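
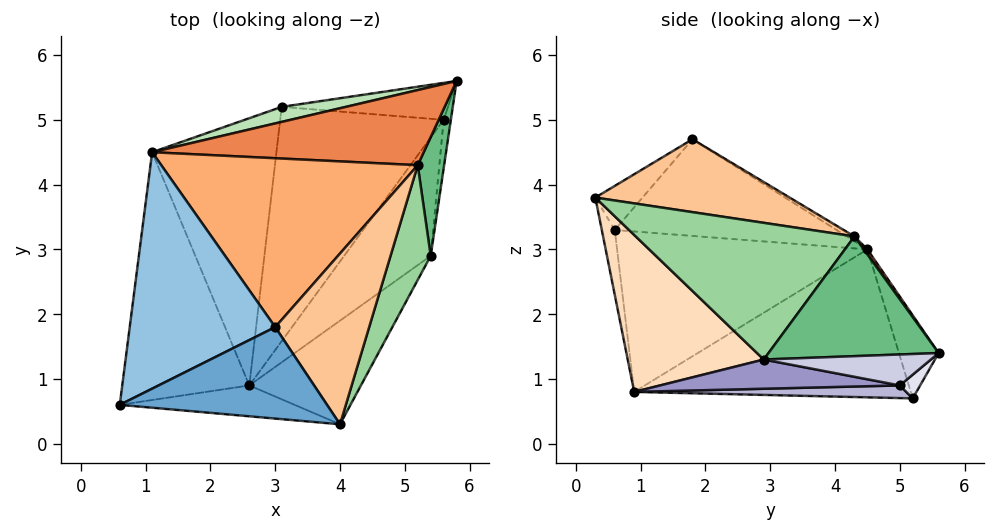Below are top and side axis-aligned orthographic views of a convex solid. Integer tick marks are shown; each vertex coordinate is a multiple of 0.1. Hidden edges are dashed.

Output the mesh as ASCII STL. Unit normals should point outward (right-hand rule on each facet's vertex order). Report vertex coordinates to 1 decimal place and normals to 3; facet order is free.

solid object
 facet normal -0.168 -0.587 0.792
  outer loop
   vertex 3.0 1.8 4.7
   vertex 0.6 0.6 3.3
   vertex 4.0 0.3 3.8
  endloop
 endfacet
 facet normal -0.548 0.134 0.825
  outer loop
   vertex 1.1 4.5 3.0
   vertex 0.6 0.6 3.3
   vertex 3.0 1.8 4.7
  endloop
 endfacet
 facet normal -0.062 -0.984 -0.168
  outer loop
   vertex 2.6 0.9 0.8
   vertex 4.0 0.3 3.8
   vertex 0.6 0.6 3.3
  endloop
 endfacet
 facet normal -0.783 0.053 -0.620
  outer loop
   vertex 2.6 0.9 0.8
   vertex 0.6 0.6 3.3
   vertex 1.1 4.5 3.0
  endloop
 endfacet
 facet normal 0.011 0.809 0.588
  outer loop
   vertex 5.2 4.3 3.2
   vertex 5.8 5.6 1.4
   vertex 1.1 4.5 3.0
  endloop
 endfacet
 facet normal -0.016 0.525 0.851
  outer loop
   vertex 5.2 4.3 3.2
   vertex 1.1 4.5 3.0
   vertex 3.0 1.8 4.7
  endloop
 endfacet
 facet normal 0.612 -0.065 0.788
  outer loop
   vertex 5.2 4.3 3.2
   vertex 3.0 1.8 4.7
   vertex 4.0 0.3 3.8
  endloop
 endfacet
 facet normal 0.577 -0.706 -0.411
  outer loop
   vertex 5.4 2.9 1.3
   vertex 4.0 0.3 3.8
   vertex 2.6 0.9 0.8
  endloop
 endfacet
 facet normal 0.965 -0.151 0.213
  outer loop
   vertex 5.4 2.9 1.3
   vertex 5.8 5.6 1.4
   vertex 5.2 4.3 3.2
  endloop
 endfacet
 facet normal 0.932 -0.238 0.274
  outer loop
   vertex 5.4 2.9 1.3
   vertex 5.2 4.3 3.2
   vertex 4.0 0.3 3.8
  endloop
 endfacet
 facet normal -0.180 0.974 0.139
  outer loop
   vertex 3.1 5.2 0.7
   vertex 1.1 4.5 3.0
   vertex 5.8 5.6 1.4
  endloop
 endfacet
 facet normal -0.764 0.074 -0.641
  outer loop
   vertex 3.1 5.2 0.7
   vertex 2.6 0.9 0.8
   vertex 1.1 4.5 3.0
  endloop
 endfacet
 facet normal 0.313 -0.206 -0.927
  outer loop
   vertex 5.6 5.0 0.9
   vertex 5.4 2.9 1.3
   vertex 2.6 0.9 0.8
  endloop
 endfacet
 facet normal 0.077 -0.032 -0.997
  outer loop
   vertex 5.6 5.0 0.9
   vertex 2.6 0.9 0.8
   vertex 3.1 5.2 0.7
  endloop
 endfacet
 facet normal 0.965 -0.135 -0.224
  outer loop
   vertex 5.6 5.0 0.9
   vertex 5.8 5.6 1.4
   vertex 5.4 2.9 1.3
  endloop
 endfacet
 facet normal 0.112 0.614 -0.781
  outer loop
   vertex 5.6 5.0 0.9
   vertex 3.1 5.2 0.7
   vertex 5.8 5.6 1.4
  endloop
 endfacet
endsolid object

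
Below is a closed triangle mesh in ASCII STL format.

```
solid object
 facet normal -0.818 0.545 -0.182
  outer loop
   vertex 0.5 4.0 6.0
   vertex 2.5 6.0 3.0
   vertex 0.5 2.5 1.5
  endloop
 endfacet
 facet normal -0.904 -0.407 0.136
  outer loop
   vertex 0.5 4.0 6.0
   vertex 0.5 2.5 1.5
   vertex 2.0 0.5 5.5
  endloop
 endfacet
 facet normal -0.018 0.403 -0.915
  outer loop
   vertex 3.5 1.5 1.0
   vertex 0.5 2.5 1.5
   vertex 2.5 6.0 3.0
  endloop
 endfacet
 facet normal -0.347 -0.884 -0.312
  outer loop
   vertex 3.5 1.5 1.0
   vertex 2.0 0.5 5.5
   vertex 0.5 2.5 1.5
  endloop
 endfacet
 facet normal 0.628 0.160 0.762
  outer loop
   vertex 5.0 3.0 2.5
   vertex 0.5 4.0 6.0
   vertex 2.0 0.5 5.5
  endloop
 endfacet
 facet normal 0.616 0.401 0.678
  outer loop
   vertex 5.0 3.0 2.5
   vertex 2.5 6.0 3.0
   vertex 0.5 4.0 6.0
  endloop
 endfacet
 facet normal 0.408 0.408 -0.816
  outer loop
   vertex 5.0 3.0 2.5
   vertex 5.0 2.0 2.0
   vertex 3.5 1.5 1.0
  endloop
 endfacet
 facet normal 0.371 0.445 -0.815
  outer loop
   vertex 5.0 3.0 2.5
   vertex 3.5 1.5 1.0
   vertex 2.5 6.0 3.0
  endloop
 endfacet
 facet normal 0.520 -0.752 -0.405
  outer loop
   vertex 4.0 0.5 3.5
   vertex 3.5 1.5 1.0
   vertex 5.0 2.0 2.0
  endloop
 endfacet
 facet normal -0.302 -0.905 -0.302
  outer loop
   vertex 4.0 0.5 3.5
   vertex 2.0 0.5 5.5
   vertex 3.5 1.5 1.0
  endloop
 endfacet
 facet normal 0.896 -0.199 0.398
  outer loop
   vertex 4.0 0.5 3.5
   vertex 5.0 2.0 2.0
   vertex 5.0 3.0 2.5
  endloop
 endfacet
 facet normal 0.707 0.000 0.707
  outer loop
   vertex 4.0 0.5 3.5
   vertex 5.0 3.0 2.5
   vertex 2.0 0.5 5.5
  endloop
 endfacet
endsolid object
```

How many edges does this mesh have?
18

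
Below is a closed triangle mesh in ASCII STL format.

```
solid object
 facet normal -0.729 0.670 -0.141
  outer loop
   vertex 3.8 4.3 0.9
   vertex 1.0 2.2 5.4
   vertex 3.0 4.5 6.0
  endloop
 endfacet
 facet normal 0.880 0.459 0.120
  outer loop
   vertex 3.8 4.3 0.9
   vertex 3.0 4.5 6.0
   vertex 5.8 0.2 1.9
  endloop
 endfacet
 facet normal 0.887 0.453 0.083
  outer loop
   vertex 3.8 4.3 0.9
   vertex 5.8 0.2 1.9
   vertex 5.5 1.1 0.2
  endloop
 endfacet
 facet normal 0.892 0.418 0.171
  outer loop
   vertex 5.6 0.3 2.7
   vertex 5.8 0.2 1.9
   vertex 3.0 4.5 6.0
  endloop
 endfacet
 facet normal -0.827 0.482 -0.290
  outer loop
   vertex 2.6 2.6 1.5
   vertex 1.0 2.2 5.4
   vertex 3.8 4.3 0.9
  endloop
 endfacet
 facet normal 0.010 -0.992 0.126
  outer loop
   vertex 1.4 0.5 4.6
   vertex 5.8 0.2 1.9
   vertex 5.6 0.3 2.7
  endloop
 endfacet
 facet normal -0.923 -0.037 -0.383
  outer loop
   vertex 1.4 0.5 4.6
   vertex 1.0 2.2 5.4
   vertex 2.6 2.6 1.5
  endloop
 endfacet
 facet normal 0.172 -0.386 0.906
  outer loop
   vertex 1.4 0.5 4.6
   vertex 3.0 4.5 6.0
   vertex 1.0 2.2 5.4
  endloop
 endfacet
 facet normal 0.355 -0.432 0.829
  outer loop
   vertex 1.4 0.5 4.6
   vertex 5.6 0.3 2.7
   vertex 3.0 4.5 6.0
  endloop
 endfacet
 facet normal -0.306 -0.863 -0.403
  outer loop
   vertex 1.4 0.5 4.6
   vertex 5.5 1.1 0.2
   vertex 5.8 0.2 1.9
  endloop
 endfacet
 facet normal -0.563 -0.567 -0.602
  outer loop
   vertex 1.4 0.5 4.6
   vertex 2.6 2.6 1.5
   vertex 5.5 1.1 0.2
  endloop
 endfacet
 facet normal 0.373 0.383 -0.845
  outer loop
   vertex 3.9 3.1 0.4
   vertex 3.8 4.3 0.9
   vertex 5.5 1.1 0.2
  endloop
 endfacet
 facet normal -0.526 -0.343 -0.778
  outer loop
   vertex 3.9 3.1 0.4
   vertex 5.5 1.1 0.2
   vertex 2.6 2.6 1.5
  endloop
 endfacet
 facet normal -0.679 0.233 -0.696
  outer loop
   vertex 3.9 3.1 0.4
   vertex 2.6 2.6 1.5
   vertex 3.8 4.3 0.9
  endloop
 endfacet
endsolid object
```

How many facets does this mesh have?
14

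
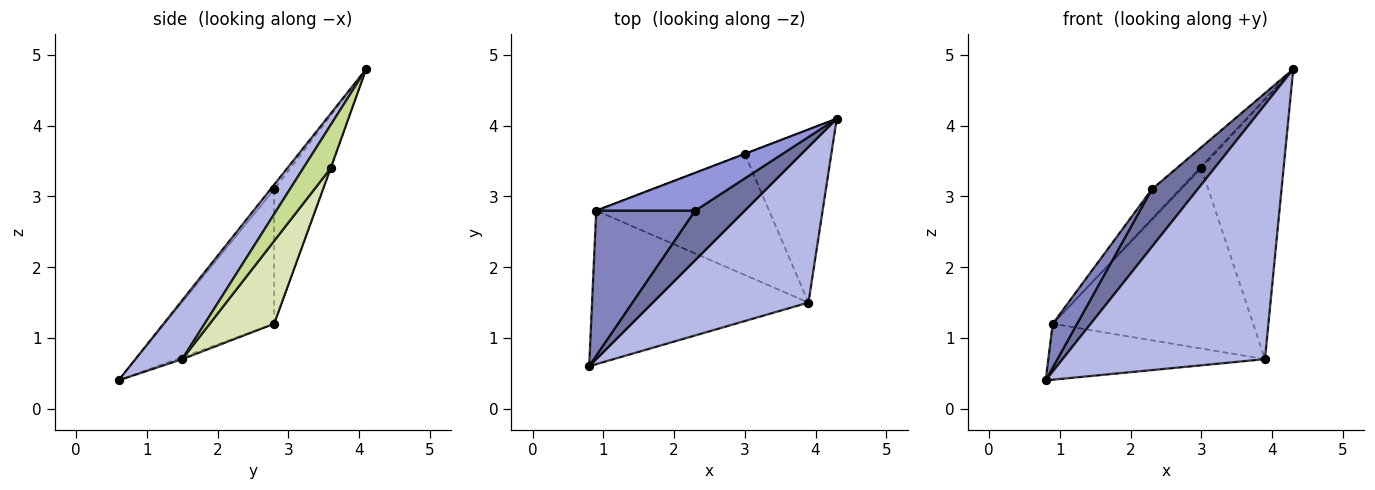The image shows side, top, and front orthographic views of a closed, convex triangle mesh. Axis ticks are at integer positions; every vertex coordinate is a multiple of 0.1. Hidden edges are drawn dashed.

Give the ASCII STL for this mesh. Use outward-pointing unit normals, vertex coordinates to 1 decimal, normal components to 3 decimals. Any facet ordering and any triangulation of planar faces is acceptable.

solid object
 facet normal -0.061 -0.757 0.651
  outer loop
   vertex 2.3 2.8 3.1
   vertex 0.8 0.6 0.4
   vertex 4.3 4.1 4.8
  endloop
 endfacet
 facet normal -0.792 -0.176 0.584
  outer loop
   vertex 0.9 2.8 1.2
   vertex 0.8 0.6 0.4
   vertex 2.3 2.8 3.1
  endloop
 endfacet
 facet normal -0.731 0.420 0.538
  outer loop
   vertex 0.9 2.8 1.2
   vertex 2.3 2.8 3.1
   vertex 4.3 4.1 4.8
  endloop
 endfacet
 facet normal 0.193 -0.837 0.512
  outer loop
   vertex 3.9 1.5 0.7
   vertex 4.3 4.1 4.8
   vertex 0.8 0.6 0.4
  endloop
 endfacet
 facet normal -0.008 0.342 -0.940
  outer loop
   vertex 3.9 1.5 0.7
   vertex 0.8 0.6 0.4
   vertex 0.9 2.8 1.2
  endloop
 endfacet
 facet normal -0.241 0.963 -0.120
  outer loop
   vertex 3.0 3.6 3.4
   vertex 0.9 2.8 1.2
   vertex 4.3 4.1 4.8
  endloop
 endfacet
 facet normal 0.267 0.802 -0.535
  outer loop
   vertex 3.0 3.6 3.4
   vertex 4.3 4.1 4.8
   vertex 3.9 1.5 0.7
  endloop
 endfacet
 facet normal 0.258 0.802 -0.538
  outer loop
   vertex 3.0 3.6 3.4
   vertex 3.9 1.5 0.7
   vertex 0.9 2.8 1.2
  endloop
 endfacet
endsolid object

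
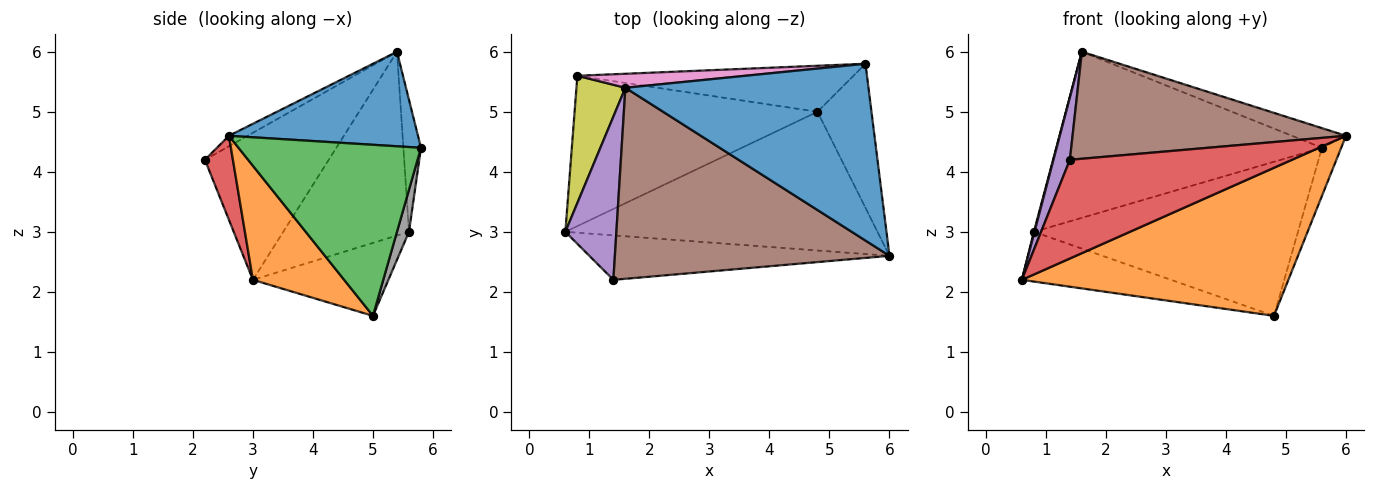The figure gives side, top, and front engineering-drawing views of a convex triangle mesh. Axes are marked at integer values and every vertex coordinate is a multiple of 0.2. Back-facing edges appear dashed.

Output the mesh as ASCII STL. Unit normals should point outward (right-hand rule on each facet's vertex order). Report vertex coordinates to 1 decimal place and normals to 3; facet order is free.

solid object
 facet normal 0.361 0.103 0.927
  outer loop
   vertex 1.6 5.4 6.0
   vertex 6.0 2.6 4.6
   vertex 5.6 5.8 4.4
  endloop
 endfacet
 facet normal 0.242 -0.708 -0.663
  outer loop
   vertex 4.8 5.0 1.6
   vertex 6.0 2.6 4.6
   vertex 0.6 3.0 2.2
  endloop
 endfacet
 facet normal 0.949 0.100 -0.300
  outer loop
   vertex 4.8 5.0 1.6
   vertex 5.6 5.8 4.4
   vertex 6.0 2.6 4.6
  endloop
 endfacet
 facet normal 0.114 -0.906 -0.408
  outer loop
   vertex 1.4 2.2 4.2
   vertex 0.6 3.0 2.2
   vertex 6.0 2.6 4.6
  endloop
 endfacet
 facet normal -0.937 -0.124 0.325
  outer loop
   vertex 1.4 2.2 4.2
   vertex 1.6 5.4 6.0
   vertex 0.6 3.0 2.2
  endloop
 endfacet
 facet normal -0.033 -0.488 0.872
  outer loop
   vertex 1.4 2.2 4.2
   vertex 6.0 2.6 4.6
   vertex 1.6 5.4 6.0
  endloop
 endfacet
 facet normal -0.066 0.994 0.084
  outer loop
   vertex 0.8 5.6 3.0
   vertex 1.6 5.4 6.0
   vertex 5.6 5.8 4.4
  endloop
 endfacet
 facet normal 0.044 0.957 -0.286
  outer loop
   vertex 0.8 5.6 3.0
   vertex 5.6 5.8 4.4
   vertex 4.8 5.0 1.6
  endloop
 endfacet
 facet normal -0.966 -0.005 0.257
  outer loop
   vertex 0.8 5.6 3.0
   vertex 0.6 3.0 2.2
   vertex 1.6 5.4 6.0
  endloop
 endfacet
 facet normal -0.274 0.302 -0.913
  outer loop
   vertex 0.8 5.6 3.0
   vertex 4.8 5.0 1.6
   vertex 0.6 3.0 2.2
  endloop
 endfacet
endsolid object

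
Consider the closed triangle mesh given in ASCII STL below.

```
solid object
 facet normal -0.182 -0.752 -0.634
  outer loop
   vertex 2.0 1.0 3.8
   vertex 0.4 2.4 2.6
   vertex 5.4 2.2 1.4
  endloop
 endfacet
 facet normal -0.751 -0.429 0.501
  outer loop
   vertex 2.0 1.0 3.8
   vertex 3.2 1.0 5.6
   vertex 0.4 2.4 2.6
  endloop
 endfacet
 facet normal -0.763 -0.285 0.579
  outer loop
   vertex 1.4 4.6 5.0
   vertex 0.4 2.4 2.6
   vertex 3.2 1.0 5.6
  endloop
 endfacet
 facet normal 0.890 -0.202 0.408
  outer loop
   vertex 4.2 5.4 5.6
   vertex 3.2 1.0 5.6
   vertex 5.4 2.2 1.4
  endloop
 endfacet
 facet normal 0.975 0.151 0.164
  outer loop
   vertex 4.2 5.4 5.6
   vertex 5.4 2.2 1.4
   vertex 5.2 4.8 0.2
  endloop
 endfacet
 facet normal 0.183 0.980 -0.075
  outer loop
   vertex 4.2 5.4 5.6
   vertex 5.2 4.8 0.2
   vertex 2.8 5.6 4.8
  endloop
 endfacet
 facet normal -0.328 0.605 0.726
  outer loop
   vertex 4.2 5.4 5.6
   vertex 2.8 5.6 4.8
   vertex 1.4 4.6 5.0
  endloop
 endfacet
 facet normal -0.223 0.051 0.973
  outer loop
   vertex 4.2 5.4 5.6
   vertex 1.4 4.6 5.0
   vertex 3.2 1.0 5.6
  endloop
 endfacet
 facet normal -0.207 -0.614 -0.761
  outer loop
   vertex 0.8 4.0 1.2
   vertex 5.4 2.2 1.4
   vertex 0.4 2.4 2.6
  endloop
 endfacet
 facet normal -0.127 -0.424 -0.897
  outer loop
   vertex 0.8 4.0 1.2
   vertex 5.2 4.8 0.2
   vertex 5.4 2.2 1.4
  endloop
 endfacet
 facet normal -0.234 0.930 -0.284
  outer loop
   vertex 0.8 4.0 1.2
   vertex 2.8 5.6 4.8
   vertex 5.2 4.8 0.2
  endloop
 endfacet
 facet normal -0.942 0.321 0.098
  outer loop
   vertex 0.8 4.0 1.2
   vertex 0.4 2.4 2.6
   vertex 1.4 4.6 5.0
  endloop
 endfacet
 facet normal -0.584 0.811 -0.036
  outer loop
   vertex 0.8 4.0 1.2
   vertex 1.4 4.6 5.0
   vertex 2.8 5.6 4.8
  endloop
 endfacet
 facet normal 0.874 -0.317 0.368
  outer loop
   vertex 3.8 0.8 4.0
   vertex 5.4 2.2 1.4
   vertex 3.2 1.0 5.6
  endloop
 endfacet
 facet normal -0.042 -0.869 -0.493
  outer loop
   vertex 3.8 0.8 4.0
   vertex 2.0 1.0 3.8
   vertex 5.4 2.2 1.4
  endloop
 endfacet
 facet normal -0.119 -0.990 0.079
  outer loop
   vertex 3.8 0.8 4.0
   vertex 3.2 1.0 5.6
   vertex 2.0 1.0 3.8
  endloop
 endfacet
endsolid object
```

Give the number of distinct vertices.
10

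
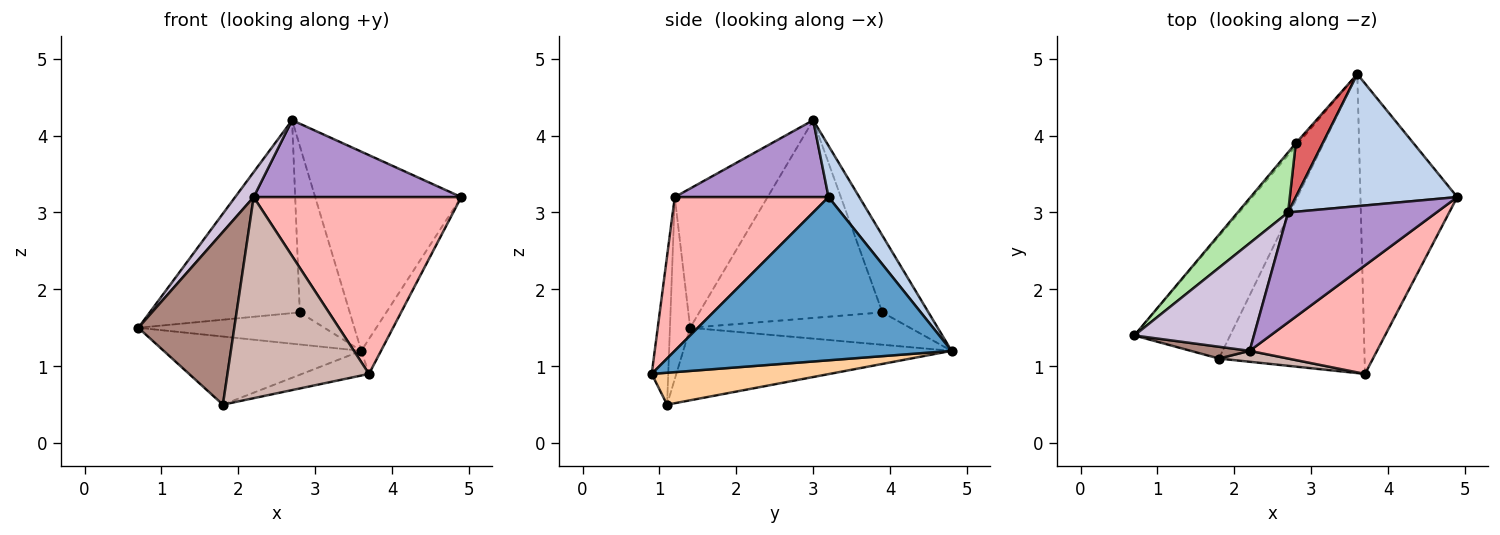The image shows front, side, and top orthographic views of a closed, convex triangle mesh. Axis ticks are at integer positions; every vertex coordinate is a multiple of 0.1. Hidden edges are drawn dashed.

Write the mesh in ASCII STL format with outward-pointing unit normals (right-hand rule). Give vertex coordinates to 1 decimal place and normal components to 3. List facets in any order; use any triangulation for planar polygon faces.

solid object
 facet normal 0.859 0.061 -0.509
  outer loop
   vertex 3.7 0.9 0.9
   vertex 3.6 4.8 1.2
   vertex 4.9 3.2 3.2
  endloop
 endfacet
 facet normal 0.173 0.821 0.544
  outer loop
   vertex 2.7 3.0 4.2
   vertex 4.9 3.2 3.2
   vertex 3.6 4.8 1.2
  endloop
 endfacet
 facet normal -0.552 0.406 -0.729
  outer loop
   vertex 1.8 1.1 0.5
   vertex 0.7 1.4 1.5
   vertex 3.6 4.8 1.2
  endloop
 endfacet
 facet normal 0.213 0.080 -0.974
  outer loop
   vertex 1.8 1.1 0.5
   vertex 3.6 4.8 1.2
   vertex 3.7 0.9 0.9
  endloop
 endfacet
 facet normal -0.762 0.645 -0.059
  outer loop
   vertex 2.8 3.9 1.7
   vertex 3.6 4.8 1.2
   vertex 0.7 1.4 1.5
  endloop
 endfacet
 facet normal -0.759 0.622 0.194
  outer loop
   vertex 2.8 3.9 1.7
   vertex 0.7 1.4 1.5
   vertex 2.7 3.0 4.2
  endloop
 endfacet
 facet normal -0.660 0.715 0.231
  outer loop
   vertex 2.8 3.9 1.7
   vertex 2.7 3.0 4.2
   vertex 3.6 4.8 1.2
  endloop
 endfacet
 facet normal 0.534 -0.721 0.442
  outer loop
   vertex 2.2 1.2 3.2
   vertex 3.7 0.9 0.9
   vertex 4.9 3.2 3.2
  endloop
 endfacet
 facet normal 0.391 -0.528 0.754
  outer loop
   vertex 2.2 1.2 3.2
   vertex 4.9 3.2 3.2
   vertex 2.7 3.0 4.2
  endloop
 endfacet
 facet normal -0.750 -0.150 0.644
  outer loop
   vertex 2.2 1.2 3.2
   vertex 2.7 3.0 4.2
   vertex 0.7 1.4 1.5
  endloop
 endfacet
 facet normal -0.206 -0.976 0.067
  outer loop
   vertex 2.2 1.2 3.2
   vertex 0.7 1.4 1.5
   vertex 1.8 1.1 0.5
  endloop
 endfacet
 facet normal -0.116 -0.992 0.054
  outer loop
   vertex 2.2 1.2 3.2
   vertex 1.8 1.1 0.5
   vertex 3.7 0.9 0.9
  endloop
 endfacet
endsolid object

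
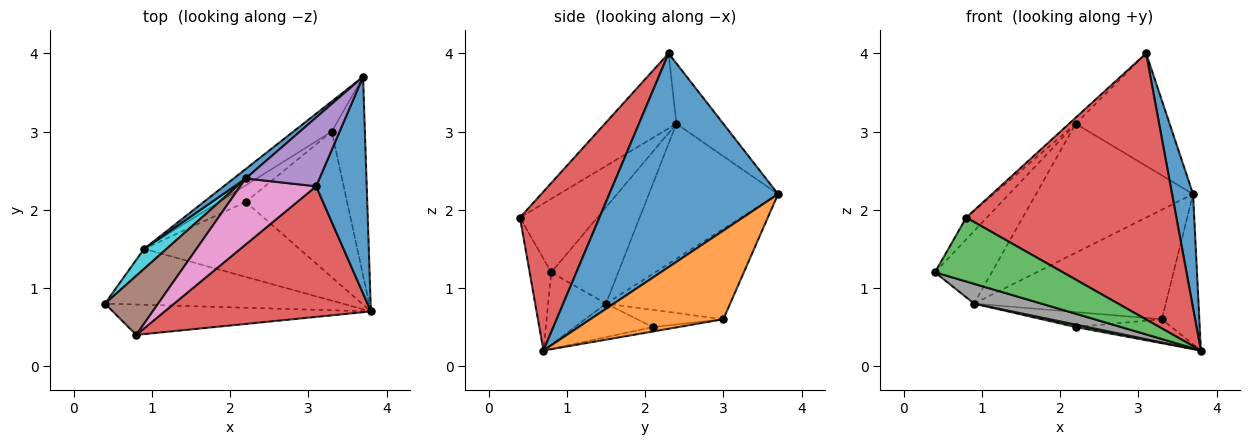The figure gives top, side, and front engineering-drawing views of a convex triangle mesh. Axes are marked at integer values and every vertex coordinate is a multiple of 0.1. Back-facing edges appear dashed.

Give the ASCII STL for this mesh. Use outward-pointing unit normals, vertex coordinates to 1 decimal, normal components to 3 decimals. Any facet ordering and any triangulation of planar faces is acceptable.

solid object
 facet normal 0.966 -0.120 0.229
  outer loop
   vertex 3.1 2.3 4.0
   vertex 3.8 0.7 0.2
   vertex 3.7 3.7 2.2
  endloop
 endfacet
 facet normal 0.906 0.256 -0.338
  outer loop
   vertex 3.3 3.0 0.6
   vertex 3.7 3.7 2.2
   vertex 3.8 0.7 0.2
  endloop
 endfacet
 facet normal -0.151 -0.893 -0.424
  outer loop
   vertex 0.8 0.4 1.9
   vertex 0.4 0.8 1.2
   vertex 3.8 0.7 0.2
  endloop
 endfacet
 facet normal 0.321 -0.850 0.417
  outer loop
   vertex 0.8 0.4 1.9
   vertex 3.8 0.7 0.2
   vertex 3.1 2.3 4.0
  endloop
 endfacet
 facet normal -0.392 0.785 0.480
  outer loop
   vertex 2.2 2.4 3.1
   vertex 3.1 2.3 4.0
   vertex 3.7 3.7 2.2
  endloop
 endfacet
 facet normal -0.792 0.211 0.573
  outer loop
   vertex 2.2 2.4 3.1
   vertex 0.4 0.8 1.2
   vertex 0.8 0.4 1.9
  endloop
 endfacet
 facet normal -0.702 0.066 0.709
  outer loop
   vertex 2.2 2.4 3.1
   vertex 0.8 0.4 1.9
   vertex 3.1 2.3 4.0
  endloop
 endfacet
 facet normal -0.276 -0.321 -0.906
  outer loop
   vertex 0.9 1.5 0.8
   vertex 3.8 0.7 0.2
   vertex 0.4 0.8 1.2
  endloop
 endfacet
 facet normal -0.530 0.818 -0.225
  outer loop
   vertex 0.9 1.5 0.8
   vertex 3.7 3.7 2.2
   vertex 3.3 3.0 0.6
  endloop
 endfacet
 facet normal -0.751 0.637 0.175
  outer loop
   vertex 0.9 1.5 0.8
   vertex 0.4 0.8 1.2
   vertex 2.2 2.4 3.1
  endloop
 endfacet
 facet normal -0.634 0.771 0.057
  outer loop
   vertex 0.9 1.5 0.8
   vertex 2.2 2.4 3.1
   vertex 3.7 3.7 2.2
  endloop
 endfacet
 facet normal -0.043 0.162 -0.986
  outer loop
   vertex 2.2 2.1 0.5
   vertex 3.3 3.0 0.6
   vertex 3.8 0.7 0.2
  endloop
 endfacet
 facet normal -0.211 -0.032 -0.977
  outer loop
   vertex 2.2 2.1 0.5
   vertex 3.8 0.7 0.2
   vertex 0.9 1.5 0.8
  endloop
 endfacet
 facet normal -0.433 0.604 -0.669
  outer loop
   vertex 2.2 2.1 0.5
   vertex 0.9 1.5 0.8
   vertex 3.3 3.0 0.6
  endloop
 endfacet
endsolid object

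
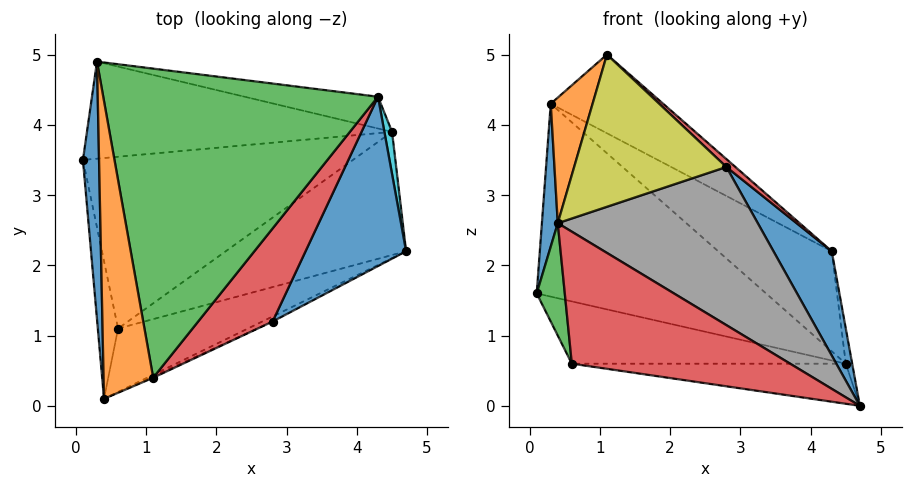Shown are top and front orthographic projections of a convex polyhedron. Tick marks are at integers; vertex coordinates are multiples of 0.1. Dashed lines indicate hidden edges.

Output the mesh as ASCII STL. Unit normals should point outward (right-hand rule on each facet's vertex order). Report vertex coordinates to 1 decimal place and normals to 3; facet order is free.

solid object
 facet normal -0.993 -0.057 0.103
  outer loop
   vertex 0.3 4.9 4.3
   vertex 0.1 3.5 1.6
   vertex 0.4 0.1 2.6
  endloop
 endfacet
 facet normal -0.948 -0.123 0.292
  outer loop
   vertex 1.1 0.4 5.0
   vertex 0.3 4.9 4.3
   vertex 0.4 0.1 2.6
  endloop
 endfacet
 facet normal -0.977 -0.135 -0.165
  outer loop
   vertex 0.6 1.1 0.6
   vertex 0.4 0.1 2.6
   vertex 0.1 3.5 1.6
  endloop
 endfacet
 facet normal 0.176 -0.887 -0.426
  outer loop
   vertex 0.6 1.1 0.6
   vertex 4.7 2.2 0.0
   vertex 0.4 0.1 2.6
  endloop
 endfacet
 facet normal -0.180 0.879 -0.442
  outer loop
   vertex 4.5 3.9 0.6
   vertex 0.1 3.5 1.6
   vertex 0.3 4.9 4.3
  endloop
 endfacet
 facet normal -0.238 0.331 -0.913
  outer loop
   vertex 4.5 3.9 0.6
   vertex 0.6 1.1 0.6
   vertex 0.1 3.5 1.6
  endloop
 endfacet
 facet normal -0.217 0.302 -0.928
  outer loop
   vertex 4.5 3.9 0.6
   vertex 4.7 2.2 0.0
   vertex 0.6 1.1 0.6
  endloop
 endfacet
 facet normal 0.424 -0.905 -0.029
  outer loop
   vertex 2.8 1.2 3.4
   vertex 0.4 0.1 2.6
   vertex 4.7 2.2 0.0
  endloop
 endfacet
 facet normal 0.419 -0.908 -0.009
  outer loop
   vertex 2.8 1.2 3.4
   vertex 1.1 0.4 5.0
   vertex 0.4 0.1 2.6
  endloop
 endfacet
 facet normal 0.992 0.082 0.098
  outer loop
   vertex 4.3 4.4 2.2
   vertex 4.7 2.2 0.0
   vertex 4.5 3.9 0.6
  endloop
 endfacet
 facet normal 0.874 -0.255 0.414
  outer loop
   vertex 4.3 4.4 2.2
   vertex 2.8 1.2 3.4
   vertex 4.7 2.2 0.0
  endloop
 endfacet
 facet normal -0.040 0.952 -0.303
  outer loop
   vertex 4.3 4.4 2.2
   vertex 4.5 3.9 0.6
   vertex 0.3 4.9 4.3
  endloop
 endfacet
 facet normal 0.475 0.217 0.853
  outer loop
   vertex 4.3 4.4 2.2
   vertex 0.3 4.9 4.3
   vertex 1.1 0.4 5.0
  endloop
 endfacet
 facet normal 0.699 -0.060 0.713
  outer loop
   vertex 4.3 4.4 2.2
   vertex 1.1 0.4 5.0
   vertex 2.8 1.2 3.4
  endloop
 endfacet
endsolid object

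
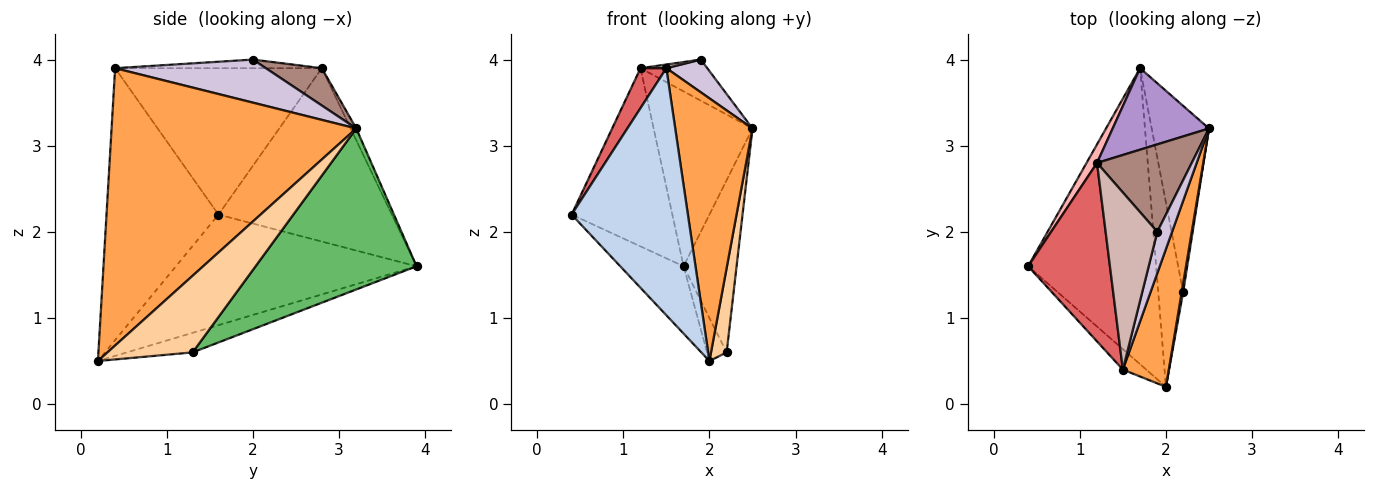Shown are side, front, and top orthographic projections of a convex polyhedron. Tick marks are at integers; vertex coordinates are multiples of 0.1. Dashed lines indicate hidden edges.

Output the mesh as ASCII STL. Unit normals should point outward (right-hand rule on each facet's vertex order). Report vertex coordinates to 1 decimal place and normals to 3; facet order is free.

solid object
 facet normal -0.644 0.170 -0.746
  outer loop
   vertex 1.7 3.9 1.6
   vertex 2.0 0.2 0.5
   vertex 0.4 1.6 2.2
  endloop
 endfacet
 facet normal -0.692 -0.719 -0.060
  outer loop
   vertex 1.5 0.4 3.9
   vertex 0.4 1.6 2.2
   vertex 2.0 0.2 0.5
  endloop
 endfacet
 facet normal 0.942 -0.297 0.156
  outer loop
   vertex 1.5 0.4 3.9
   vertex 2.0 0.2 0.5
   vertex 2.5 3.2 3.2
  endloop
 endfacet
 facet normal 0.983 -0.180 0.018
  outer loop
   vertex 2.2 1.3 0.6
   vertex 2.5 3.2 3.2
   vertex 2.0 0.2 0.5
  endloop
 endfacet
 facet normal 0.900 0.296 -0.320
  outer loop
   vertex 2.2 1.3 0.6
   vertex 1.7 3.9 1.6
   vertex 2.5 3.2 3.2
  endloop
 endfacet
 facet normal -0.607 0.181 -0.774
  outer loop
   vertex 2.2 1.3 0.6
   vertex 2.0 0.2 0.5
   vertex 1.7 3.9 1.6
  endloop
 endfacet
 facet normal -0.868 -0.108 0.485
  outer loop
   vertex 1.2 2.8 3.9
   vertex 0.4 1.6 2.2
   vertex 1.5 0.4 3.9
  endloop
 endfacet
 facet normal -0.863 0.502 0.052
  outer loop
   vertex 1.2 2.8 3.9
   vertex 1.7 3.9 1.6
   vertex 0.4 1.6 2.2
  endloop
 endfacet
 facet normal -0.051 0.905 0.422
  outer loop
   vertex 1.2 2.8 3.9
   vertex 2.5 3.2 3.2
   vertex 1.7 3.9 1.6
  endloop
 endfacet
 facet normal 0.916 -0.249 0.314
  outer loop
   vertex 1.9 2.0 4.0
   vertex 1.5 0.4 3.9
   vertex 2.5 3.2 3.2
  endloop
 endfacet
 facet normal 0.336 0.400 0.853
  outer loop
   vertex 1.9 2.0 4.0
   vertex 2.5 3.2 3.2
   vertex 1.2 2.8 3.9
  endloop
 endfacet
 facet normal -0.164 -0.021 0.986
  outer loop
   vertex 1.9 2.0 4.0
   vertex 1.2 2.8 3.9
   vertex 1.5 0.4 3.9
  endloop
 endfacet
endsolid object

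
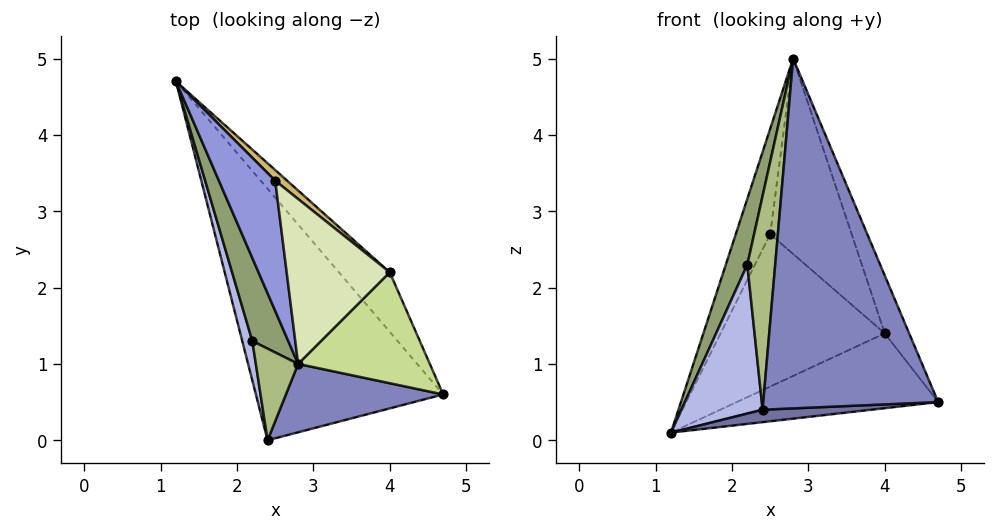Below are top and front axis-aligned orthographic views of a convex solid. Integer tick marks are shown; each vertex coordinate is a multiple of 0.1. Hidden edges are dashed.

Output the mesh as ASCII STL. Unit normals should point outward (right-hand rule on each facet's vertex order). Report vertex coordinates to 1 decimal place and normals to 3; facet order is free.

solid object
 facet normal 0.056 -0.049 -0.997
  outer loop
   vertex 2.4 0.0 0.4
   vertex 1.2 4.7 0.1
   vertex 4.7 0.6 0.5
  endloop
 endfacet
 facet normal 0.240 -0.953 0.186
  outer loop
   vertex 2.8 1.0 5.0
   vertex 2.4 0.0 0.4
   vertex 4.7 0.6 0.5
  endloop
 endfacet
 facet normal -0.679 0.462 0.570
  outer loop
   vertex 2.5 3.4 2.7
   vertex 1.2 4.7 0.1
   vertex 2.8 1.0 5.0
  endloop
 endfacet
 facet normal -0.968 -0.243 0.064
  outer loop
   vertex 2.2 1.3 2.3
   vertex 1.2 4.7 0.1
   vertex 2.4 0.0 0.4
  endloop
 endfacet
 facet normal -0.968 -0.157 0.198
  outer loop
   vertex 2.2 1.3 2.3
   vertex 2.8 1.0 5.0
   vertex 1.2 4.7 0.1
  endloop
 endfacet
 facet normal -0.913 -0.376 0.161
  outer loop
   vertex 2.2 1.3 2.3
   vertex 2.4 0.0 0.4
   vertex 2.8 1.0 5.0
  endloop
 endfacet
 facet normal 0.910 0.192 0.367
  outer loop
   vertex 4.0 2.2 1.4
   vertex 2.8 1.0 5.0
   vertex 4.7 0.6 0.5
  endloop
 endfacet
 facet normal 0.760 0.496 0.419
  outer loop
   vertex 4.0 2.2 1.4
   vertex 2.5 3.4 2.7
   vertex 2.8 1.0 5.0
  endloop
 endfacet
 facet normal 0.703 0.557 -0.443
  outer loop
   vertex 4.0 2.2 1.4
   vertex 4.7 0.6 0.5
   vertex 1.2 4.7 0.1
  endloop
 endfacet
 facet normal 0.651 0.757 0.053
  outer loop
   vertex 4.0 2.2 1.4
   vertex 1.2 4.7 0.1
   vertex 2.5 3.4 2.7
  endloop
 endfacet
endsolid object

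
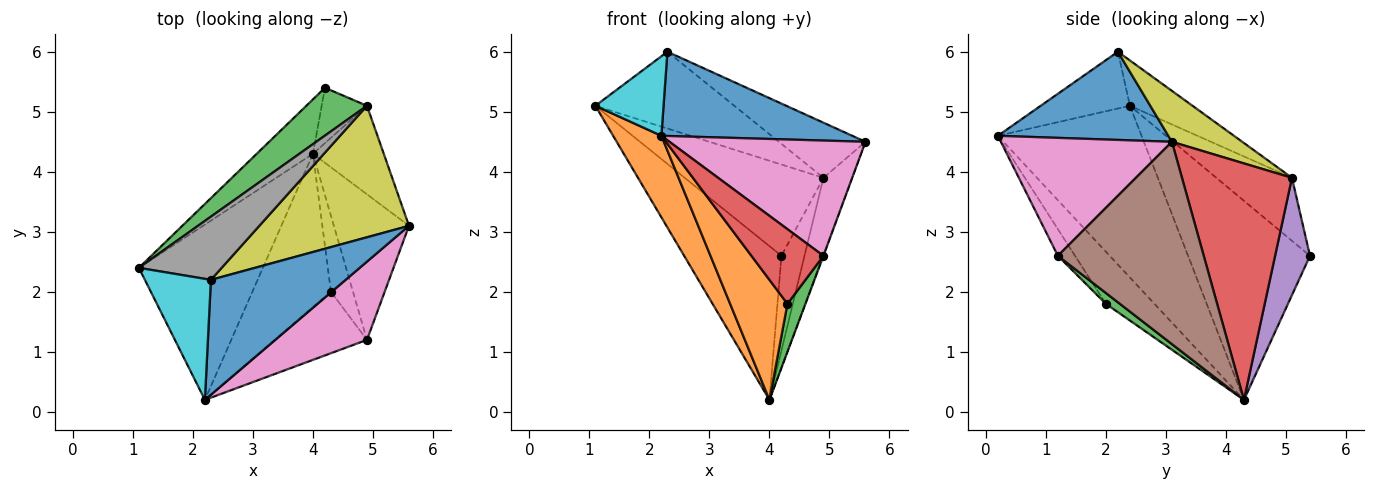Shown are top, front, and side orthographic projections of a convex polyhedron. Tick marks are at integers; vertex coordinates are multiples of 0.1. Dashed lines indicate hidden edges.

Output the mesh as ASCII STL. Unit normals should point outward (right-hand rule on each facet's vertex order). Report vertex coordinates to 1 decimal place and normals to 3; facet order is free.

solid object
 facet normal -0.763 0.609 -0.216
  outer loop
   vertex 4.0 4.3 0.2
   vertex 1.1 2.4 5.1
   vertex 4.2 5.4 2.6
  endloop
 endfacet
 facet normal -0.782 -0.263 -0.565
  outer loop
   vertex 2.2 0.2 4.6
   vertex 1.1 2.4 5.1
   vertex 4.0 4.3 0.2
  endloop
 endfacet
 facet normal -0.435 0.798 0.418
  outer loop
   vertex 4.9 5.1 3.9
   vertex 4.2 5.4 2.6
   vertex 1.1 2.4 5.1
  endloop
 endfacet
 facet normal 0.930 0.242 -0.278
  outer loop
   vertex 4.9 5.1 3.9
   vertex 5.6 3.1 4.5
   vertex 4.0 4.3 0.2
  endloop
 endfacet
 facet normal 0.794 0.525 -0.307
  outer loop
   vertex 4.9 5.1 3.9
   vertex 4.0 4.3 0.2
   vertex 4.2 5.4 2.6
  endloop
 endfacet
 facet normal 0.937 0.003 -0.348
  outer loop
   vertex 4.9 1.2 2.6
   vertex 4.0 4.3 0.2
   vertex 5.6 3.1 4.5
  endloop
 endfacet
 facet normal 0.586 -0.671 0.455
  outer loop
   vertex 4.9 1.2 2.6
   vertex 5.6 3.1 4.5
   vertex 2.2 0.2 4.6
  endloop
 endfacet
 facet normal -0.329 0.729 0.600
  outer loop
   vertex 2.3 2.2 6.0
   vertex 4.9 5.1 3.9
   vertex 1.1 2.4 5.1
  endloop
 endfacet
 facet normal 0.299 0.369 0.880
  outer loop
   vertex 2.3 2.2 6.0
   vertex 5.6 3.1 4.5
   vertex 4.9 5.1 3.9
  endloop
 endfacet
 facet normal -0.583 -0.446 0.679
  outer loop
   vertex 2.3 2.2 6.0
   vertex 1.1 2.4 5.1
   vertex 2.2 0.2 4.6
  endloop
 endfacet
 facet normal 0.467 -0.523 0.713
  outer loop
   vertex 2.3 2.2 6.0
   vertex 2.2 0.2 4.6
   vertex 5.6 3.1 4.5
  endloop
 endfacet
 facet normal -0.463 -0.546 -0.698
  outer loop
   vertex 4.3 2.0 1.8
   vertex 2.2 0.2 4.6
   vertex 4.0 4.3 0.2
  endloop
 endfacet
 facet normal 0.384 -0.493 -0.781
  outer loop
   vertex 4.3 2.0 1.8
   vertex 4.0 4.3 0.2
   vertex 4.9 1.2 2.6
  endloop
 endfacet
 facet normal -0.181 -0.760 -0.624
  outer loop
   vertex 4.3 2.0 1.8
   vertex 4.9 1.2 2.6
   vertex 2.2 0.2 4.6
  endloop
 endfacet
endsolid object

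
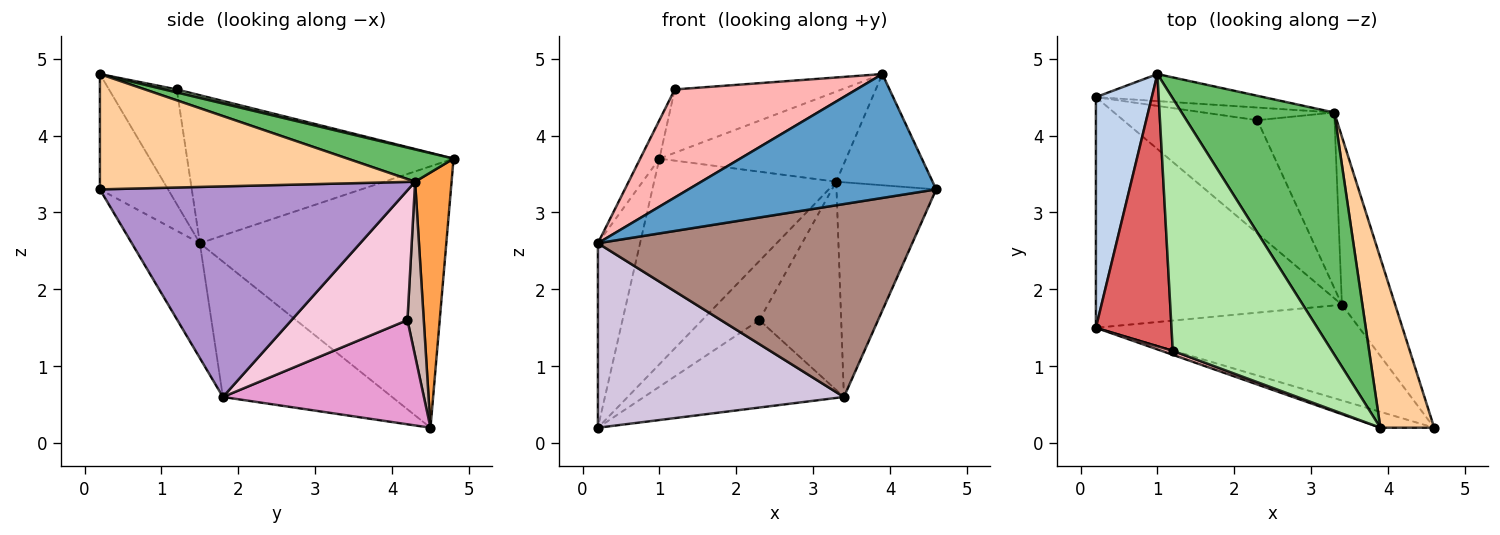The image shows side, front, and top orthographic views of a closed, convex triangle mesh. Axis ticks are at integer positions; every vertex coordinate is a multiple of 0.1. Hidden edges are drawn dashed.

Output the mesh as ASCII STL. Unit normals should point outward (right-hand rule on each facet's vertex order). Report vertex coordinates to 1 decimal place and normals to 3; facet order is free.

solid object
 facet normal -0.263 -0.957 -0.123
  outer loop
   vertex 0.2 1.5 2.6
   vertex 4.6 0.2 3.3
   vertex 3.9 0.2 4.8
  endloop
 endfacet
 facet normal -0.964 0.165 0.206
  outer loop
   vertex 0.2 1.5 2.6
   vertex 1.0 4.8 3.7
   vertex 0.2 4.5 0.2
  endloop
 endfacet
 facet normal 0.195 0.972 -0.128
  outer loop
   vertex 3.3 4.3 3.4
   vertex 0.2 4.5 0.2
   vertex 1.0 4.8 3.7
  endloop
 endfacet
 facet normal 0.873 0.267 0.408
  outer loop
   vertex 3.3 4.3 3.4
   vertex 3.9 0.2 4.8
   vertex 4.6 0.2 3.3
  endloop
 endfacet
 facet normal 0.194 0.342 0.919
  outer loop
   vertex 3.3 4.3 3.4
   vertex 1.0 4.8 3.7
   vertex 3.9 0.2 4.8
  endloop
 endfacet
 facet normal 0.018 0.243 0.970
  outer loop
   vertex 1.2 1.2 4.6
   vertex 3.9 0.2 4.8
   vertex 1.0 4.8 3.7
  endloop
 endfacet
 facet normal -0.889 0.064 0.454
  outer loop
   vertex 1.2 1.2 4.6
   vertex 1.0 4.8 3.7
   vertex 0.2 1.5 2.6
  endloop
 endfacet
 facet normal -0.349 -0.936 0.034
  outer loop
   vertex 1.2 1.2 4.6
   vertex 0.2 1.5 2.6
   vertex 3.9 0.2 4.8
  endloop
 endfacet
 facet normal 0.925 0.299 -0.234
  outer loop
   vertex 3.4 1.8 0.6
   vertex 3.3 4.3 3.4
   vertex 4.6 0.2 3.3
  endloop
 endfacet
 facet normal -0.395 -0.574 -0.717
  outer loop
   vertex 3.4 1.8 0.6
   vertex 0.2 1.5 2.6
   vertex 0.2 4.5 0.2
  endloop
 endfacet
 facet normal -0.190 -0.879 -0.436
  outer loop
   vertex 3.4 1.8 0.6
   vertex 4.6 0.2 3.3
   vertex 0.2 1.5 2.6
  endloop
 endfacet
 facet normal 0.269 0.942 -0.202
  outer loop
   vertex 2.3 4.2 1.6
   vertex 0.2 4.5 0.2
   vertex 3.3 4.3 3.4
  endloop
 endfacet
 facet normal 0.524 0.521 -0.674
  outer loop
   vertex 2.3 4.2 1.6
   vertex 3.4 1.8 0.6
   vertex 0.2 4.5 0.2
  endloop
 endfacet
 facet normal 0.735 0.519 -0.437
  outer loop
   vertex 2.3 4.2 1.6
   vertex 3.3 4.3 3.4
   vertex 3.4 1.8 0.6
  endloop
 endfacet
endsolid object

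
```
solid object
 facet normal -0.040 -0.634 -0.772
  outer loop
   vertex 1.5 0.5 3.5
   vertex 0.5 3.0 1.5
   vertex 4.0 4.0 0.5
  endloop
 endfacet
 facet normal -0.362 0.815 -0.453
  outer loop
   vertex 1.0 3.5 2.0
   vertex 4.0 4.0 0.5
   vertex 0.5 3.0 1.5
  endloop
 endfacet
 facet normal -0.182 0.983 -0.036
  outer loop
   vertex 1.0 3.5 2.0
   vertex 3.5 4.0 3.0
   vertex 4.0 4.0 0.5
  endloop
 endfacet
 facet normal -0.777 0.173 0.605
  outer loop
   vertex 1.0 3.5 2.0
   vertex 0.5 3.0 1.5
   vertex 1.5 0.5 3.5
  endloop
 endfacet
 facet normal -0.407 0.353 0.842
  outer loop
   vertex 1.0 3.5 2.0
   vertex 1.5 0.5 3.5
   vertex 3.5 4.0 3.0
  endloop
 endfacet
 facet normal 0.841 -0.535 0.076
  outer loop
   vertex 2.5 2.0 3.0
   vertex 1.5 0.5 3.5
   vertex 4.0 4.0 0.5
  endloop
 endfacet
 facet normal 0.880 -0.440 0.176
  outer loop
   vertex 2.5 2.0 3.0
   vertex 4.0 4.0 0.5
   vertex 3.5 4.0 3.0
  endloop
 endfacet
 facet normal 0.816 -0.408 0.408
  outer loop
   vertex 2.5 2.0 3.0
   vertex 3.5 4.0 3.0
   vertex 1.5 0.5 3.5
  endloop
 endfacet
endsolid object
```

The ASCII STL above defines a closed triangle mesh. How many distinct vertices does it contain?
6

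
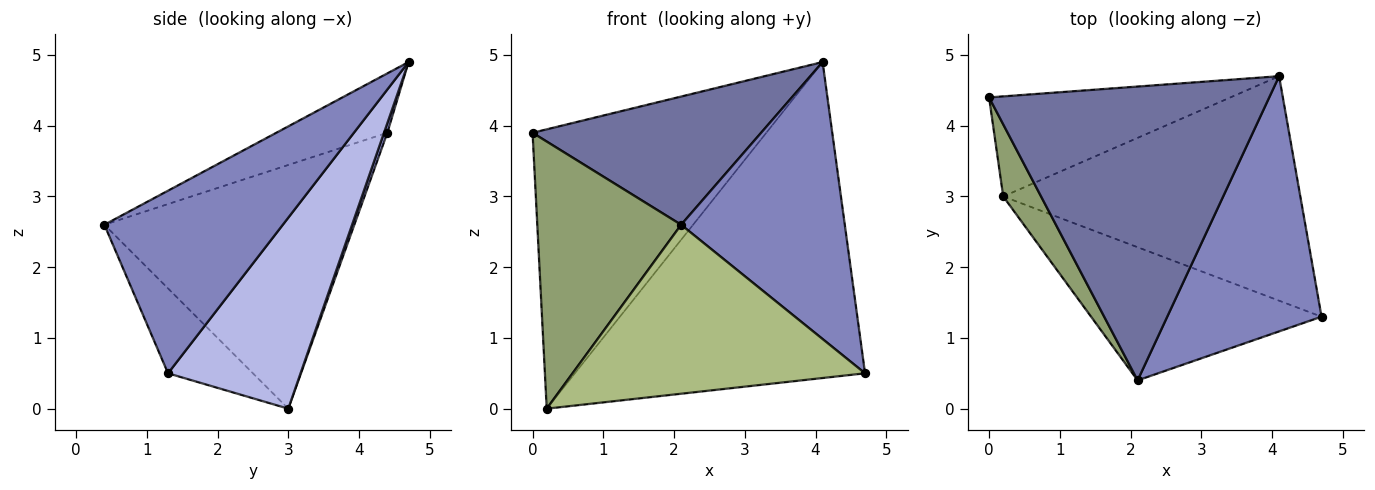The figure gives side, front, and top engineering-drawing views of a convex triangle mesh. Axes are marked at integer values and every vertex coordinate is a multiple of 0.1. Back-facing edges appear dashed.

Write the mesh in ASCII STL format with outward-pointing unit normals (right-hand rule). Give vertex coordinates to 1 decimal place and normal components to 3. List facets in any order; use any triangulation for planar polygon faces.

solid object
 facet normal -0.191 -0.393 0.900
  outer loop
   vertex 2.1 0.4 2.6
   vertex 4.1 4.7 4.9
   vertex 0.0 4.4 3.9
  endloop
 endfacet
 facet normal 0.626 -0.574 0.529
  outer loop
   vertex 2.1 0.4 2.6
   vertex 4.7 1.3 0.5
   vertex 4.1 4.7 4.9
  endloop
 endfacet
 facet normal 0.013 0.941 -0.337
  outer loop
   vertex 0.2 3.0 0.0
   vertex 0.0 4.4 3.9
   vertex 4.1 4.7 4.9
  endloop
 endfacet
 facet normal 0.349 0.764 -0.543
  outer loop
   vertex 0.2 3.0 0.0
   vertex 4.1 4.7 4.9
   vertex 4.7 1.3 0.5
  endloop
 endfacet
 facet normal -0.859 -0.494 0.133
  outer loop
   vertex 0.2 3.0 0.0
   vertex 2.1 0.4 2.6
   vertex 0.0 4.4 3.9
  endloop
 endfacet
 facet normal -0.222 -0.766 -0.603
  outer loop
   vertex 0.2 3.0 0.0
   vertex 4.7 1.3 0.5
   vertex 2.1 0.4 2.6
  endloop
 endfacet
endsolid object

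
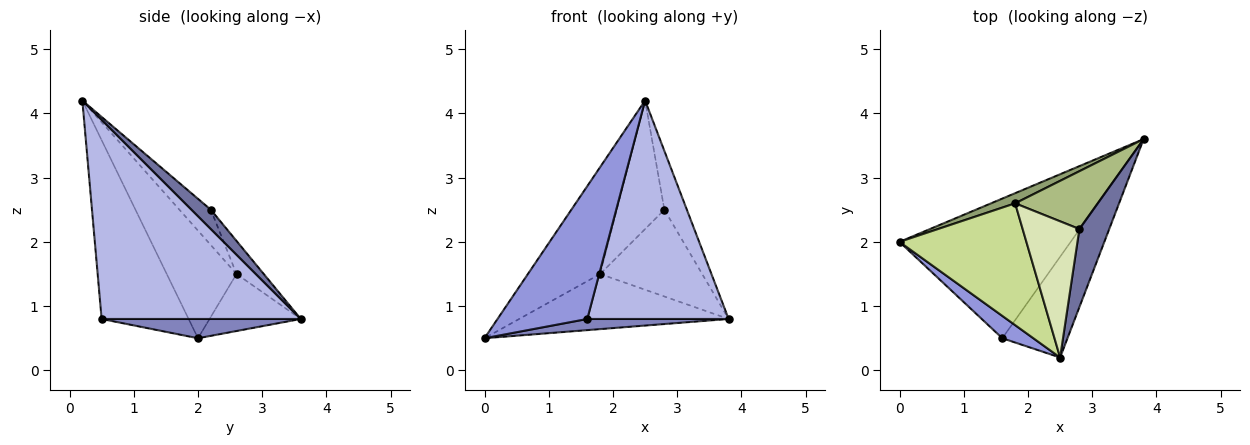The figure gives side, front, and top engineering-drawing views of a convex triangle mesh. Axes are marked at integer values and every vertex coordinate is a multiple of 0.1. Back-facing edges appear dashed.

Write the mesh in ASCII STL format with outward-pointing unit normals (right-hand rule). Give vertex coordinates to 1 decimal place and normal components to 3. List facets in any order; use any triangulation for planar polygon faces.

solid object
 facet normal 0.458 0.535 0.710
  outer loop
   vertex 2.8 2.2 2.5
   vertex 2.5 0.2 4.2
   vertex 3.8 3.6 0.8
  endloop
 endfacet
 facet normal 0.112 -0.079 -0.991
  outer loop
   vertex 1.6 0.5 0.8
   vertex 0.0 2.0 0.5
   vertex 3.8 3.6 0.8
  endloop
 endfacet
 facet normal -0.691 -0.713 0.120
  outer loop
   vertex 1.6 0.5 0.8
   vertex 2.5 0.2 4.2
   vertex 0.0 2.0 0.5
  endloop
 endfacet
 facet normal 0.788 -0.559 -0.258
  outer loop
   vertex 1.6 0.5 0.8
   vertex 3.8 3.6 0.8
   vertex 2.5 0.2 4.2
  endloop
 endfacet
 facet normal -0.394 0.904 0.166
  outer loop
   vertex 1.8 2.6 1.5
   vertex 3.8 3.6 0.8
   vertex 0.0 2.0 0.5
  endloop
 endfacet
 facet normal -0.217 0.812 0.542
  outer loop
   vertex 1.8 2.6 1.5
   vertex 2.8 2.2 2.5
   vertex 3.8 3.6 0.8
  endloop
 endfacet
 facet normal -0.538 0.556 0.634
  outer loop
   vertex 1.8 2.6 1.5
   vertex 0.0 2.0 0.5
   vertex 2.5 0.2 4.2
  endloop
 endfacet
 facet normal -0.413 0.625 0.663
  outer loop
   vertex 1.8 2.6 1.5
   vertex 2.5 0.2 4.2
   vertex 2.8 2.2 2.5
  endloop
 endfacet
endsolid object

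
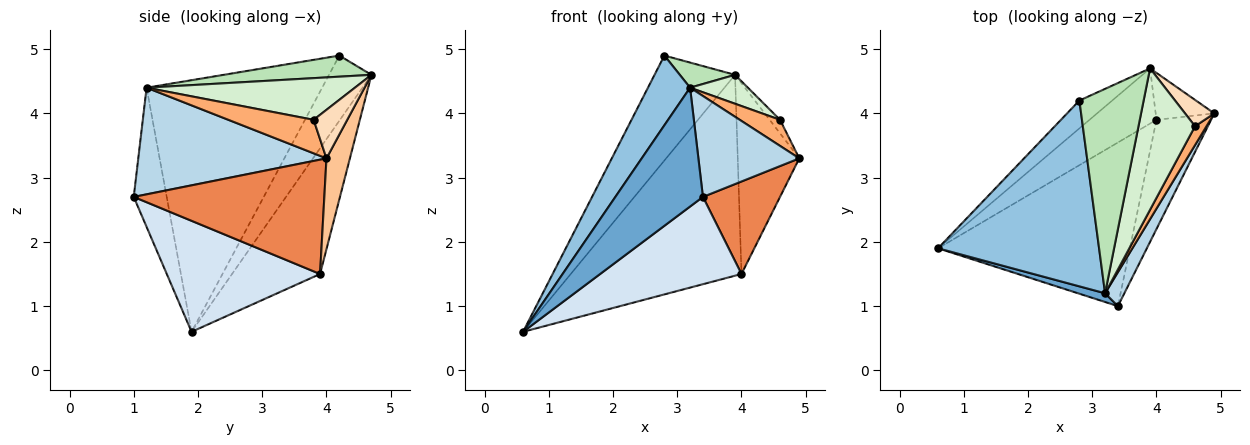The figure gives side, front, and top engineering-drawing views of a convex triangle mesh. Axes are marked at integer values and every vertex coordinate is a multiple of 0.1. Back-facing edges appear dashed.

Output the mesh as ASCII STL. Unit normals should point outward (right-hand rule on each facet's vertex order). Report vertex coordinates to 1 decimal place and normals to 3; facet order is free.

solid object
 facet normal -0.351 -0.934 0.068
  outer loop
   vertex 3.2 1.2 4.4
   vertex 0.6 1.9 0.6
   vertex 3.4 1.0 2.7
  endloop
 endfacet
 facet normal -0.826 -0.198 0.528
  outer loop
   vertex 3.2 1.2 4.4
   vertex 2.8 4.2 4.9
   vertex 0.6 1.9 0.6
  endloop
 endfacet
 facet normal 0.870 -0.467 0.157
  outer loop
   vertex 3.2 1.2 4.4
   vertex 3.4 1.0 2.7
   vertex 4.9 4.0 3.3
  endloop
 endfacet
 facet normal 0.455 -0.419 -0.786
  outer loop
   vertex 4.0 3.9 1.5
   vertex 3.4 1.0 2.7
   vertex 0.6 1.9 0.6
  endloop
 endfacet
 facet normal 0.848 -0.343 -0.405
  outer loop
   vertex 4.0 3.9 1.5
   vertex 4.9 4.0 3.3
   vertex 3.4 1.0 2.7
  endloop
 endfacet
 facet normal 0.864 -0.408 0.296
  outer loop
   vertex 4.6 3.8 3.9
   vertex 3.2 1.2 4.4
   vertex 4.9 4.0 3.3
  endloop
 endfacet
 facet normal 0.347 0.911 -0.224
  outer loop
   vertex 3.9 4.7 4.6
   vertex 4.9 4.0 3.3
   vertex 4.0 3.9 1.5
  endloop
 endfacet
 facet normal 0.828 0.256 0.499
  outer loop
   vertex 3.9 4.7 4.6
   vertex 4.6 3.8 3.9
   vertex 4.9 4.0 3.3
  endloop
 endfacet
 facet normal -0.454 0.861 -0.229
  outer loop
   vertex 3.9 4.7 4.6
   vertex 0.6 1.9 0.6
   vertex 2.8 4.2 4.9
  endloop
 endfacet
 facet normal -0.445 0.863 -0.237
  outer loop
   vertex 3.9 4.7 4.6
   vertex 4.0 3.9 1.5
   vertex 0.6 1.9 0.6
  endloop
 endfacet
 facet normal 0.310 -0.116 0.944
  outer loop
   vertex 3.9 4.7 4.6
   vertex 2.8 4.2 4.9
   vertex 3.2 1.2 4.4
  endloop
 endfacet
 facet normal 0.585 -0.162 0.794
  outer loop
   vertex 3.9 4.7 4.6
   vertex 3.2 1.2 4.4
   vertex 4.6 3.8 3.9
  endloop
 endfacet
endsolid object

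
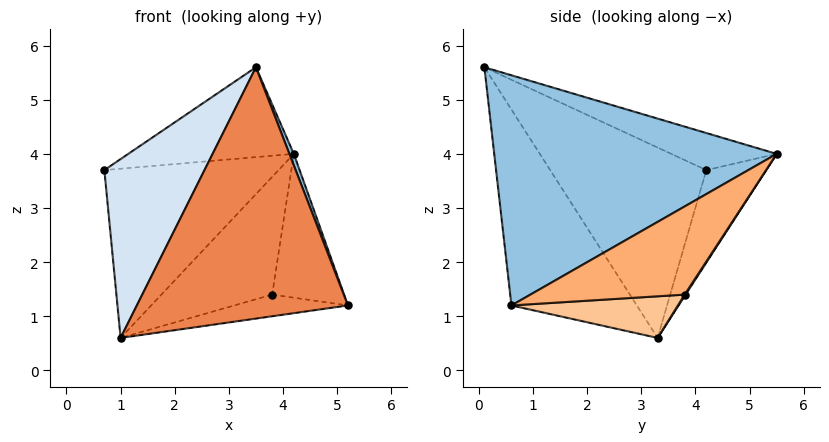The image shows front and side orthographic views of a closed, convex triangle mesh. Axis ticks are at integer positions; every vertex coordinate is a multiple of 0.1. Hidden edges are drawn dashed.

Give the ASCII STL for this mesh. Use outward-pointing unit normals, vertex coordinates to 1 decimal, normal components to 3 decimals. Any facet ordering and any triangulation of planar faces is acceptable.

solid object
 facet normal -0.192 0.302 0.934
  outer loop
   vertex 3.5 0.1 5.6
   vertex 4.2 5.5 4.0
   vertex 0.7 4.2 3.7
  endloop
 endfacet
 facet normal 0.933 -0.015 0.359
  outer loop
   vertex 3.5 0.1 5.6
   vertex 5.2 0.6 1.2
   vertex 4.2 5.5 4.0
  endloop
 endfacet
 facet normal -0.311 0.904 -0.293
  outer loop
   vertex 1.0 3.3 0.6
   vertex 0.7 4.2 3.7
   vertex 4.2 5.5 4.0
  endloop
 endfacet
 facet normal -0.839 -0.538 0.075
  outer loop
   vertex 1.0 3.3 0.6
   vertex 3.5 0.1 5.6
   vertex 0.7 4.2 3.7
  endloop
 endfacet
 facet normal -0.490 -0.825 -0.283
  outer loop
   vertex 1.0 3.3 0.6
   vertex 5.2 0.6 1.2
   vertex 3.5 0.1 5.6
  endloop
 endfacet
 facet normal 0.837 0.390 -0.384
  outer loop
   vertex 3.8 3.8 1.4
   vertex 4.2 5.5 4.0
   vertex 5.2 0.6 1.2
  endloop
 endfacet
 facet normal 0.243 0.166 -0.956
  outer loop
   vertex 3.8 3.8 1.4
   vertex 5.2 0.6 1.2
   vertex 1.0 3.3 0.6
  endloop
 endfacet
 facet normal 0.007 0.836 -0.548
  outer loop
   vertex 3.8 3.8 1.4
   vertex 1.0 3.3 0.6
   vertex 4.2 5.5 4.0
  endloop
 endfacet
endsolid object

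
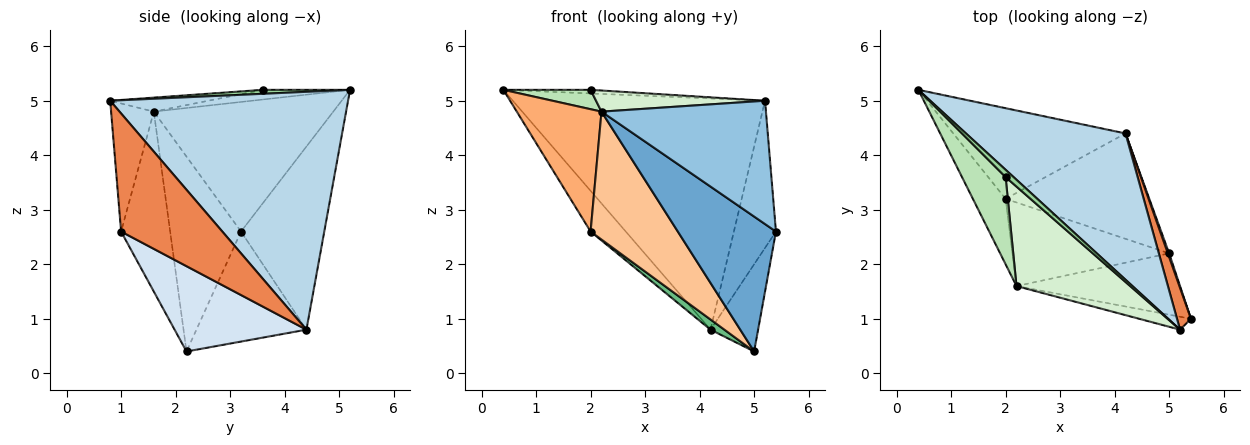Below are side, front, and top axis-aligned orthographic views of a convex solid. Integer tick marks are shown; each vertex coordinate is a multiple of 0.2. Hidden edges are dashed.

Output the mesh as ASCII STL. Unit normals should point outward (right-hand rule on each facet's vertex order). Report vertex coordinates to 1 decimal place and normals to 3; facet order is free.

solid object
 facet normal -0.414 -0.829 -0.377
  outer loop
   vertex 2.2 1.6 4.8
   vertex 5.0 2.2 0.4
   vertex 5.4 1.0 2.6
  endloop
 endfacet
 facet normal -0.250 -0.963 -0.101
  outer loop
   vertex 2.2 1.6 4.8
   vertex 5.4 1.0 2.6
   vertex 5.2 0.8 5.0
  endloop
 endfacet
 facet normal 0.623 0.661 0.418
  outer loop
   vertex 4.2 4.4 0.8
   vertex 0.4 5.2 5.2
   vertex 5.2 0.8 5.0
  endloop
 endfacet
 facet normal 0.941 0.339 0.014
  outer loop
   vertex 4.2 4.4 0.8
   vertex 5.4 1.0 2.6
   vertex 5.0 2.2 0.4
  endloop
 endfacet
 facet normal 0.918 0.381 0.108
  outer loop
   vertex 4.2 4.4 0.8
   vertex 5.2 0.8 5.0
   vertex 5.4 1.0 2.6
  endloop
 endfacet
 facet normal -0.882 -0.416 -0.222
  outer loop
   vertex 2.0 3.2 2.6
   vertex 2.2 1.6 4.8
   vertex 0.4 5.2 5.2
  endloop
 endfacet
 facet normal -0.562 -0.692 -0.452
  outer loop
   vertex 2.0 3.2 2.6
   vertex 5.0 2.2 0.4
   vertex 2.2 1.6 4.8
  endloop
 endfacet
 facet normal -0.696 0.294 -0.655
  outer loop
   vertex 2.0 3.2 2.6
   vertex 0.4 5.2 5.2
   vertex 4.2 4.4 0.8
  endloop
 endfacet
 facet normal -0.606 -0.076 -0.792
  outer loop
   vertex 2.0 3.2 2.6
   vertex 4.2 4.4 0.8
   vertex 5.0 2.2 0.4
  endloop
 endfacet
 facet normal 0.408 0.408 0.816
  outer loop
   vertex 2.0 3.6 5.2
   vertex 5.2 0.8 5.0
   vertex 0.4 5.2 5.2
  endloop
 endfacet
 facet normal -0.212 -0.212 0.954
  outer loop
   vertex 2.0 3.6 5.2
   vertex 0.4 5.2 5.2
   vertex 2.2 1.6 4.8
  endloop
 endfacet
 facet normal -0.120 -0.206 0.971
  outer loop
   vertex 2.0 3.6 5.2
   vertex 2.2 1.6 4.8
   vertex 5.2 0.8 5.0
  endloop
 endfacet
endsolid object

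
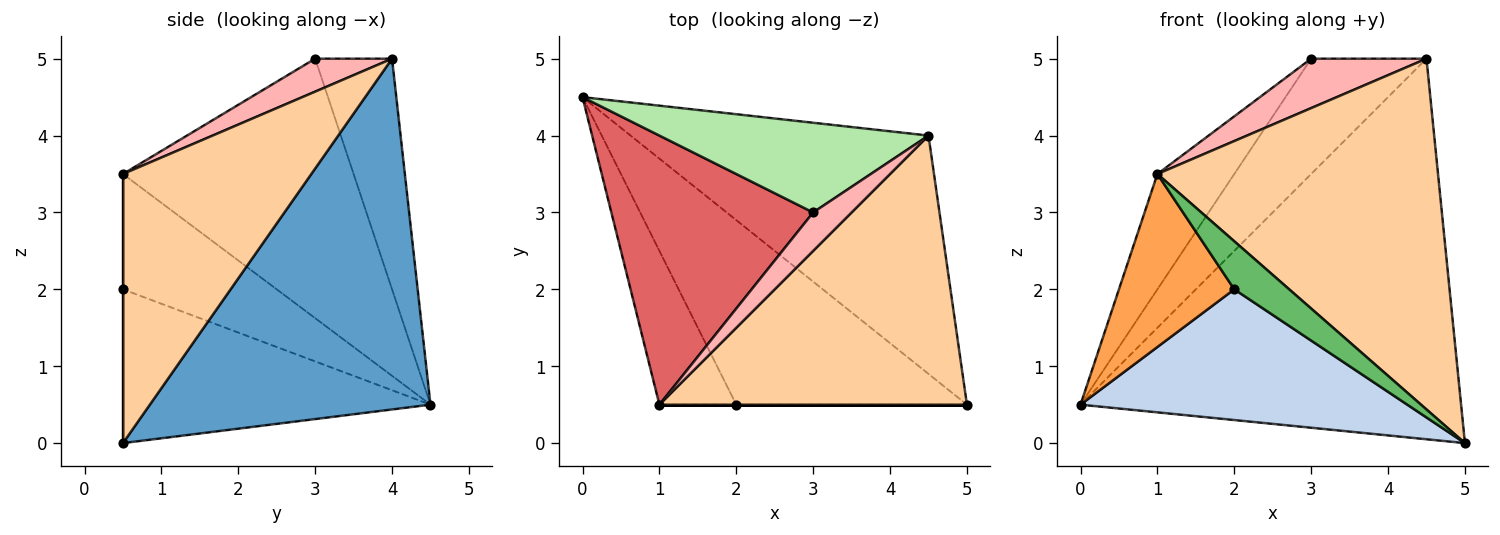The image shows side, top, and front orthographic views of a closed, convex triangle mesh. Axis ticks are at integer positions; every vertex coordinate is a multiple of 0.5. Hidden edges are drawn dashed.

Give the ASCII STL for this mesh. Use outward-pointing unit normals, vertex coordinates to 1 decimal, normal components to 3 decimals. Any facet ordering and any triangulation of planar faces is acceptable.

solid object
 facet normal 0.530 0.719 -0.450
  outer loop
   vertex 4.5 4.0 5.0
   vertex 5.0 0.5 0.0
   vertex 0.0 4.5 0.5
  endloop
 endfacet
 facet normal -0.478 -0.508 -0.717
  outer loop
   vertex 2.0 0.5 2.0
   vertex 0.0 4.5 0.5
   vertex 5.0 0.5 0.0
  endloop
 endfacet
 facet normal -0.706 -0.529 -0.471
  outer loop
   vertex 1.0 0.5 3.5
   vertex 0.0 4.5 0.5
   vertex 2.0 0.5 2.0
  endloop
 endfacet
 facet normal 0.470 -0.700 0.537
  outer loop
   vertex 1.0 0.5 3.5
   vertex 5.0 0.5 0.0
   vertex 4.5 4.0 5.0
  endloop
 endfacet
 facet normal 0.000 -1.000 0.000
  outer loop
   vertex 1.0 0.5 3.5
   vertex 2.0 0.5 2.0
   vertex 5.0 0.5 0.0
  endloop
 endfacet
 facet normal -0.466 0.699 0.543
  outer loop
   vertex 3.0 3.0 5.0
   vertex 4.5 4.0 5.0
   vertex 0.0 4.5 0.5
  endloop
 endfacet
 facet normal -0.763 0.254 0.594
  outer loop
   vertex 3.0 3.0 5.0
   vertex 0.0 4.5 0.5
   vertex 1.0 0.5 3.5
  endloop
 endfacet
 facet normal 0.466 -0.699 0.543
  outer loop
   vertex 3.0 3.0 5.0
   vertex 1.0 0.5 3.5
   vertex 4.5 4.0 5.0
  endloop
 endfacet
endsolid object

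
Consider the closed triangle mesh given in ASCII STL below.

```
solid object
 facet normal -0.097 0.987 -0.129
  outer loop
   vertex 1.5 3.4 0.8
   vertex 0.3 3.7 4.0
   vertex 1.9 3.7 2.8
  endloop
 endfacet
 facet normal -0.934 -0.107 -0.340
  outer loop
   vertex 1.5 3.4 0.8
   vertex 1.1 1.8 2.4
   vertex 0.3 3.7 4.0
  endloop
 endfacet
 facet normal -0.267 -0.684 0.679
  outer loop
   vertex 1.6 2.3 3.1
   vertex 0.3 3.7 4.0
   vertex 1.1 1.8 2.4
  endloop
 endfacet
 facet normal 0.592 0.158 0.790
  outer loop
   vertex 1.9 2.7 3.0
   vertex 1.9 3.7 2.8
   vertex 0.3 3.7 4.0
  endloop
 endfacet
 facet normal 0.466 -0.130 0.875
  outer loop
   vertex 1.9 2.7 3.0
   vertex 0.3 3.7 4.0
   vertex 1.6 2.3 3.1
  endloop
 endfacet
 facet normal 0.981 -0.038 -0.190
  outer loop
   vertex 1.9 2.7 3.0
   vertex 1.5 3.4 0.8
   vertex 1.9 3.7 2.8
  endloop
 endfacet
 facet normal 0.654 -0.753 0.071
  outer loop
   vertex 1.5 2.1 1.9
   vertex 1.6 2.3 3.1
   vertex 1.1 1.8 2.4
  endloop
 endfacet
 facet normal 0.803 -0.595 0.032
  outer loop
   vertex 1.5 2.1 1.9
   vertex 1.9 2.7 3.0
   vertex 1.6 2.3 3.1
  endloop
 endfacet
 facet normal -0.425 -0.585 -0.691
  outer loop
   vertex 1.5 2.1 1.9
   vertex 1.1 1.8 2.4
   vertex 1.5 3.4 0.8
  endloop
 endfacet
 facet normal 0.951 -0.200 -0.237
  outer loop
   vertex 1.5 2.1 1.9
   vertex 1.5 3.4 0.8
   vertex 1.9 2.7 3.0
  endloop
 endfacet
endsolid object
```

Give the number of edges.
15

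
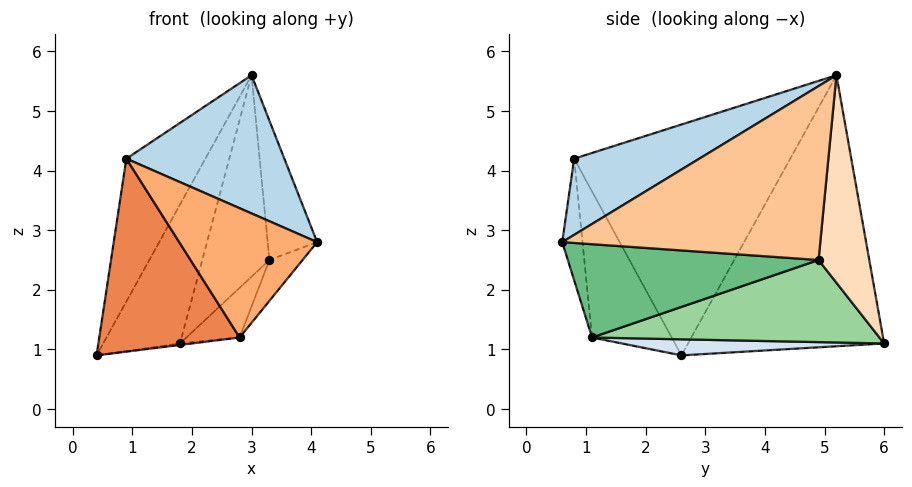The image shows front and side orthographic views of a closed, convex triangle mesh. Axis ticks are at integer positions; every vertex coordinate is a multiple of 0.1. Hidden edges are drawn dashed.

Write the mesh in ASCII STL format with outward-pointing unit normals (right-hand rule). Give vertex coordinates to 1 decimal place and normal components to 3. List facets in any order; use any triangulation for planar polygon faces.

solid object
 facet normal -0.888 0.348 0.299
  outer loop
   vertex 3.0 5.2 5.6
   vertex 1.8 6.0 1.1
   vertex 0.4 2.6 0.9
  endloop
 endfacet
 facet normal -0.892 0.326 0.313
  outer loop
   vertex 0.9 0.8 4.2
   vertex 3.0 5.2 5.6
   vertex 0.4 2.6 0.9
  endloop
 endfacet
 facet normal 0.340 -0.428 0.837
  outer loop
   vertex 0.9 0.8 4.2
   vertex 4.1 0.6 2.8
   vertex 3.0 5.2 5.6
  endloop
 endfacet
 facet normal 0.128 0.006 -0.992
  outer loop
   vertex 2.8 1.1 1.2
   vertex 0.4 2.6 0.9
   vertex 1.8 6.0 1.1
  endloop
 endfacet
 facet normal -0.458 -0.808 -0.371
  outer loop
   vertex 2.8 1.1 1.2
   vertex 0.9 0.8 4.2
   vertex 0.4 2.6 0.9
  endloop
 endfacet
 facet normal -0.143 -0.972 -0.188
  outer loop
   vertex 2.8 1.1 1.2
   vertex 4.1 0.6 2.8
   vertex 0.9 0.8 4.2
  endloop
 endfacet
 facet normal 0.979 0.188 0.077
  outer loop
   vertex 3.3 4.9 2.5
   vertex 3.0 5.2 5.6
   vertex 4.1 0.6 2.8
  endloop
 endfacet
 facet normal 0.603 0.798 -0.019
  outer loop
   vertex 3.3 4.9 2.5
   vertex 1.8 6.0 1.1
   vertex 3.0 5.2 5.6
  endloop
 endfacet
 facet normal 0.788 0.104 -0.607
  outer loop
   vertex 3.3 4.9 2.5
   vertex 4.1 0.6 2.8
   vertex 2.8 1.1 1.2
  endloop
 endfacet
 facet normal 0.727 0.135 -0.673
  outer loop
   vertex 3.3 4.9 2.5
   vertex 2.8 1.1 1.2
   vertex 1.8 6.0 1.1
  endloop
 endfacet
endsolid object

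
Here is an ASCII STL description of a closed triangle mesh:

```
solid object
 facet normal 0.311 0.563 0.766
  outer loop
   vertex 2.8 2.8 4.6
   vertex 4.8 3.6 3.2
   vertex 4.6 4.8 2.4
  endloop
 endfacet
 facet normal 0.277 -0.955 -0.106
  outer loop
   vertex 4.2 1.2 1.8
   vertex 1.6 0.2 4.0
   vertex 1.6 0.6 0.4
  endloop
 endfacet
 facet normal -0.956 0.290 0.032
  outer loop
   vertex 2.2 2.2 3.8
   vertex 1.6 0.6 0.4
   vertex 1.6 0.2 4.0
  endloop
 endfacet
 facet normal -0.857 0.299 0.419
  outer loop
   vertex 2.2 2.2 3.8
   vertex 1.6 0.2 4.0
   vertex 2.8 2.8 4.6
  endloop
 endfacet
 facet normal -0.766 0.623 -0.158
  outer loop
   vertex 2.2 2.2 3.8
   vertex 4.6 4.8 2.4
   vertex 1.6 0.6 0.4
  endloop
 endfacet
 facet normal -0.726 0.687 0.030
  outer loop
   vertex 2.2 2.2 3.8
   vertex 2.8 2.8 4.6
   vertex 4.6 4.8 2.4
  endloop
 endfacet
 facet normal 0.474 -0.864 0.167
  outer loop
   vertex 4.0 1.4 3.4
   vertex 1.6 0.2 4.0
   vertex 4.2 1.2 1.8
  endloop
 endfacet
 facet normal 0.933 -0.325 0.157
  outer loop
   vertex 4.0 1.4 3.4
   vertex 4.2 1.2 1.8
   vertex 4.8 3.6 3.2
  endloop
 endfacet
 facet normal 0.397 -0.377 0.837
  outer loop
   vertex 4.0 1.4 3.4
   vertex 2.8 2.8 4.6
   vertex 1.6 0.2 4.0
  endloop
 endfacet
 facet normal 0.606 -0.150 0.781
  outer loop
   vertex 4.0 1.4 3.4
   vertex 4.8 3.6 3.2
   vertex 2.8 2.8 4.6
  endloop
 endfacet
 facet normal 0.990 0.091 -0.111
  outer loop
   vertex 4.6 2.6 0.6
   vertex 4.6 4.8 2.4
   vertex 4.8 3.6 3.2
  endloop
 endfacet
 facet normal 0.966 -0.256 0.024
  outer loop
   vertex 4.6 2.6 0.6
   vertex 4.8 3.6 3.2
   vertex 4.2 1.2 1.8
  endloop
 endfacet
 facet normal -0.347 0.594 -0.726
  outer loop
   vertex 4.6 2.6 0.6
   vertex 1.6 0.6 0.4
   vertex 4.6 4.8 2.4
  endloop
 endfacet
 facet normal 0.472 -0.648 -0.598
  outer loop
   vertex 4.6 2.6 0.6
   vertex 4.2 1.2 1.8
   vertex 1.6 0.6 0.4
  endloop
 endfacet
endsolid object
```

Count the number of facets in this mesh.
14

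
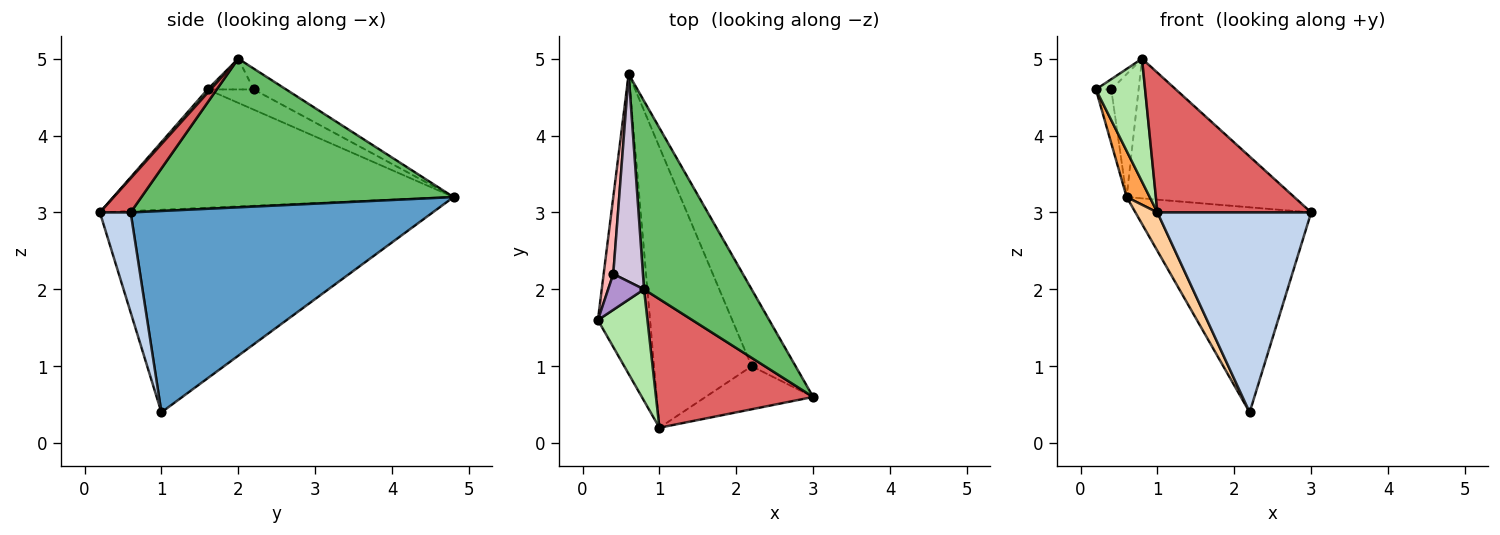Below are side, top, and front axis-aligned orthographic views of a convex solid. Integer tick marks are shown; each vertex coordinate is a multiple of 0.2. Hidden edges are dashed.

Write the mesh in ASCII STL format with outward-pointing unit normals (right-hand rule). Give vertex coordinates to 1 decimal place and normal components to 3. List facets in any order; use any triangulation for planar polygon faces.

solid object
 facet normal 0.849 0.494 -0.185
  outer loop
   vertex 2.2 1.0 0.4
   vertex 0.6 4.8 3.2
   vertex 3.0 0.6 3.0
  endloop
 endfacet
 facet normal 0.192 -0.959 -0.207
  outer loop
   vertex 1.0 0.2 3.0
   vertex 2.2 1.0 0.4
   vertex 3.0 0.6 3.0
  endloop
 endfacet
 facet normal -0.913 -0.062 -0.402
  outer loop
   vertex 1.0 0.2 3.0
   vertex 0.2 1.6 4.6
   vertex 0.6 4.8 3.2
  endloop
 endfacet
 facet normal -0.899 -0.059 -0.433
  outer loop
   vertex 1.0 0.2 3.0
   vertex 0.6 4.8 3.2
   vertex 2.2 1.0 0.4
  endloop
 endfacet
 facet normal 0.743 0.399 0.538
  outer loop
   vertex 0.8 2.0 5.0
   vertex 3.0 0.6 3.0
   vertex 0.6 4.8 3.2
  endloop
 endfacet
 facet normal 0.046 -0.740 0.671
  outer loop
   vertex 0.8 2.0 5.0
   vertex 0.2 1.6 4.6
   vertex 1.0 0.2 3.0
  endloop
 endfacet
 facet normal 0.146 -0.728 0.670
  outer loop
   vertex 0.8 2.0 5.0
   vertex 1.0 0.2 3.0
   vertex 3.0 0.6 3.0
  endloop
 endfacet
 facet normal -0.865 0.288 0.412
  outer loop
   vertex 0.4 2.2 4.6
   vertex 0.6 4.8 3.2
   vertex 0.2 1.6 4.6
  endloop
 endfacet
 facet normal -0.636 0.212 0.742
  outer loop
   vertex 0.4 2.2 4.6
   vertex 0.2 1.6 4.6
   vertex 0.8 2.0 5.0
  endloop
 endfacet
 facet normal -0.518 0.436 0.736
  outer loop
   vertex 0.4 2.2 4.6
   vertex 0.8 2.0 5.0
   vertex 0.6 4.8 3.2
  endloop
 endfacet
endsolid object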